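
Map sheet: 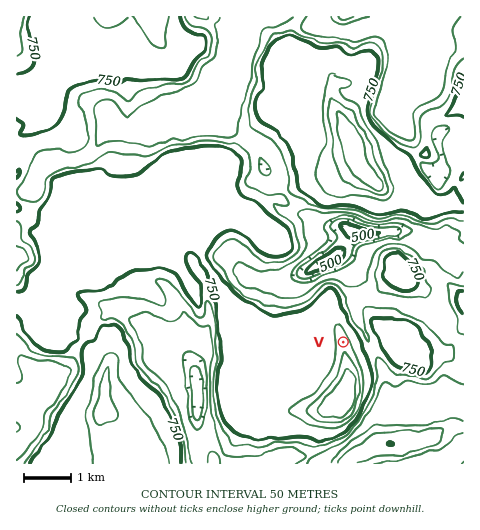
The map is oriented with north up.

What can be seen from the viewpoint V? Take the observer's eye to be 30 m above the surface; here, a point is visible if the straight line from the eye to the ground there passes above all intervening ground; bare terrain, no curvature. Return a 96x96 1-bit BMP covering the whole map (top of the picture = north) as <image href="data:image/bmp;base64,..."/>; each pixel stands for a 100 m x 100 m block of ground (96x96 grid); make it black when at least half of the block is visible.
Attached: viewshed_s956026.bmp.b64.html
<image width="96" height="96" href="data:image/bmp;base64,Qk2+BAAAAAAAAD4AAAAoAAAAYAAAAGAAAAABAAEAAAAAAIAEAAATCwAAEwsAAAIAAAAAAAAA////AAAAAAAAAAAD8AAAAAAAAf8AAAAH8AAAAAAAAf8AAAAH8AAAAAAAAf8AAAAf4AAAAAAAAP8AAAA/4AAAAAAAAB8AACB/4AAAAAAAAA8AADD/wAAAAAAAAAcAACH/wAAeAAAAAAAAAAP/wAD/AAAAAAAAAA//gAP/AAAAD4AAAB//gAP/gAAAH/sAAD//gAf/8AAAH/8AAB//AAf//8AAH/8AAB//AAf//+AAP/8AAB/+AA////AAP/8AAB/+AA////gAP+AAAB/8AA////wAQAAAAB/4AA////wAwAAAAB/wAA////4AwAAAAB/gAA////+RxgAAAA/AAAb///+h/gAAAA/AAAb////j/wAAAA/AAAf////n/wAAAA/AAAb////v/wAAAA/AAAR////P/gAB4A+AAAR////P/gAD4B+AAAj///+f/AAH8B8AAAj///+f+AAP8B8AAAn///+/+AAP+AYAAA////8/8AAf/gQAAA////4/wAEf/+AAAA/+f/54AAEf/+AAAA/8Afx8AAM//+AAAA/4APz+AAd//+AAAA/wAHz/B4d///gAAw/gAH///58P///MAx/AABH//58P///wAh+AAAA//hwP///ABh+AAAAP+BgH//+ABj/AAAH/+BAH//+ADD/wAAH/+AAD///AGH/+AAH/8AAB///8eH//gAD/4AAB////8P//4AD/wAAB////8f//8AD/AAAB/////f//+AD8AAAAf///////+AAAAAAAf///////+AAAAAAA////////+AAAAAAA////////+AAAAAAA/7///P//+AMAAAAB/z///n/8GAf/AAAB/z///z4ADP//g8EB/3///54AD/////8A/n////8AP/////8Afn/////Af///+f4Afj////8A////48AAPz////8Af////wAAP/////8AP///HwAAP8////8AH//8HgAAH4AP//8AB//4HAAAAwAH//8AB//wHAAAAAAD//+ABn/gGAAAAAAB//+APj/AEAAAAAAA///B/h/AAAAAAAAAP/3Dzh+AAAAAAAAAAOBnzg+AAAAAAAAAAAA/8A8AAAAAAAAAAAB/8A4AAAAAAAAAAAB/8A4AAAAgAAAAAAB/4AwAAAA+AAAAAAD/4BgAAAAPgAAAAAB/wBgAAAAHwAAAAAA/4BgAAAAf4AAAAAAf8DgAAA//4AAAAAAP4AAAAAfv4AAAAAAP4AAAAAfn4AAAAAAP+AAAAAPn4AAAAAgA/AAAAANj8AAAABgA/AAAAANj+AAAABAB/AAAAAMD/wAAADAD/AAAAAMB////8DAD+AAAAAMA/////HAH+AAAAAEA/////+AH+AAAAAAB/////+AD+AAAAAAB///v/+AB+AAAAAAD///n/+AAAAAAAAAD///P/+AAAAAAAAAD///P/+AAAAAAAAAD///PgeAAAAAAAAAD///f4GAAAAAAAAAH////4CAAAAAAAAAH///n4AAAAAAAAAAH/3/n4AAAAAAAAAAH/j/H4AAAAAAAAAA="/>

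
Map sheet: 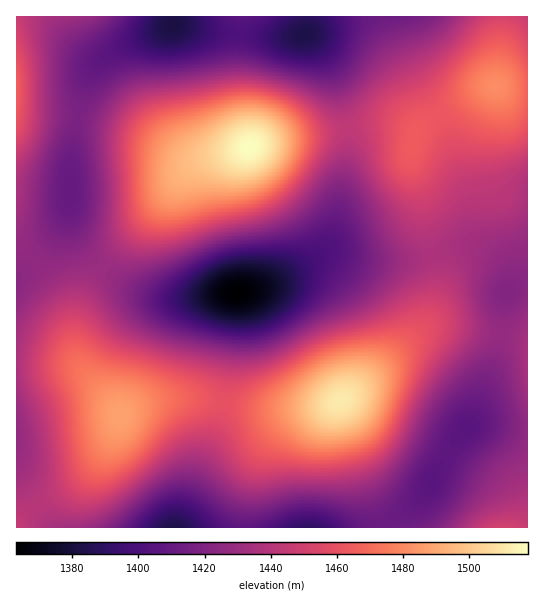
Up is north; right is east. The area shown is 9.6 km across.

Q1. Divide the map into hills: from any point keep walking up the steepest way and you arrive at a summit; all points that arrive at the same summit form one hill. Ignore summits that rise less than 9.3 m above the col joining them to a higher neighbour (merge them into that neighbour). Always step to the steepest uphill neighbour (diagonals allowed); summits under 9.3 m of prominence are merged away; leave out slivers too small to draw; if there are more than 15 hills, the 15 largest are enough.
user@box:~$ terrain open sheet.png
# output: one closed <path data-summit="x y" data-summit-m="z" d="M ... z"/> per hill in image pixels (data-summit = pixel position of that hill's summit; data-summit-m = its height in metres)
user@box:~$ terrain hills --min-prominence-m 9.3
<path data-summit="250 147" data-summit-m="1518" d="M306 16l-132 0-1 9-56 24-20 14-13 24-8 32-7 48 0 50 8 22 22 26 22 16 24 12 22 6 20 0 56-7 24-7 42-24 19-16 8-23 11-59 1-33-15-59-13-24-13-12-3-1 3-4z"/><path data-summit="341 401" data-summit-m="1511" d="M471 247l-16 1-32 9-17 3-44 0-27-7-10 0-58 32-17 6-13 1-5 58-12 72-43 105 193 1 17-7 22-12 15-15 27-47 20-24 29-78 4-46 4-9 0-11-5-12-9-10-13-8z"/><path data-summit="121 415" data-summit-m="1488" d="M69 208l-4 11-16 24-20 22-13 10 0 196 8 16 27 41 126 0 4-7 18-50 21-49 13-83 3-46-49 6-20 0-18-4-22-10-28-20-12-12-14-22z"/><path data-summit="495 86" data-summit-m="1481" d="M527 16l-220 1 0 13-3 4 3 1 13 12 13 24 15 59 0 25-15 78-5 12-13 12 10-4 10 0 27 7 44 0 17-3 32-9 16-1 18 6 11 10 8 16 1 12 8-6 11-2z"/><path data-summit="17 89" data-summit-m="1466" d="M173 16l-157 1 1 258 12-10 20-22 19-30 1-46 4-32 7-34 11-28 8-12 18-12 56-24z"/><path data-summit="505 527" data-summit-m="1451" d="M495 425l-26 2-18 20-27 47-21 19-32 14 156 1 1-97z"/>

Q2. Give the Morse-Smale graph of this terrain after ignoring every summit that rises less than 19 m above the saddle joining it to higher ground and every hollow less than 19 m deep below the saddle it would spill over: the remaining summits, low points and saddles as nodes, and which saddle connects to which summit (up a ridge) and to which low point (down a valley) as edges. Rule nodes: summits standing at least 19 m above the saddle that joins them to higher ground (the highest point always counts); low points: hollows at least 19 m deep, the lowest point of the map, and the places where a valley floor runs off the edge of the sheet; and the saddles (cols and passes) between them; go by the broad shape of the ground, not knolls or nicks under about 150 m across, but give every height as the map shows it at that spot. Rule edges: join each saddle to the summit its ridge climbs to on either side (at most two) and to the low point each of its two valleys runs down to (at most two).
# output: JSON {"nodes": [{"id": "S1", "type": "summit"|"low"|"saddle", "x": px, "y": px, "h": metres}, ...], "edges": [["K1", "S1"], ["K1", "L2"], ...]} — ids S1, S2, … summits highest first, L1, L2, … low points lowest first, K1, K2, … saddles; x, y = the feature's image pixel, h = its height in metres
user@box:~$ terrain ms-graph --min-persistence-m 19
{"nodes": [
{"id": "S1", "type": "summit", "x": 250, "y": 147, "h": 1518},
{"id": "S2", "type": "summit", "x": 341, "y": 401, "h": 1511},
{"id": "S3", "type": "summit", "x": 121, "y": 415, "h": 1488},
{"id": "S4", "type": "summit", "x": 495, "y": 86, "h": 1481},
{"id": "S5", "type": "summit", "x": 17, "y": 89, "h": 1466},
{"id": "S6", "type": "summit", "x": 503, "y": 527, "h": 1451},
{"id": "L1", "type": "low", "x": 237, "y": 293, "h": 1363},
{"id": "L2", "type": "low", "x": 173, "y": 26, "h": 1382},
{"id": "L3", "type": "low", "x": 174, "y": 527, "h": 1383},
{"id": "K1", "type": "saddle", "x": 438, "y": 115, "h": 1462},
{"id": "K2", "type": "saddle", "x": 225, "y": 402, "h": 1460},
{"id": "K3", "type": "saddle", "x": 347, "y": 129, "h": 1444},
{"id": "K4", "type": "saddle", "x": 37, "y": 506, "h": 1440},
{"id": "K5", "type": "saddle", "x": 434, "y": 254, "h": 1437},
{"id": "K6", "type": "saddle", "x": 102, "y": 266, "h": 1430},
{"id": "K7", "type": "saddle", "x": 526, "y": 431, "h": 1426},
{"id": "K8", "type": "saddle", "x": 33, "y": 261, "h": 1426},
{"id": "K9", "type": "saddle", "x": 77, "y": 117, "h": 1418}],
"edges": [["K1", "S4"], ["K1", "L2"], ["K1", "L3"], ["K2", "S2"], ["K2", "S3"], ["K2", "L1"], ["K2", "L3"], ["K3", "S1"], ["K3", "S4"], ["K3", "L1"], ["K3", "L2"], ["K4", "S3"], ["K4", "L1"], ["K4", "L3"], ["K5", "S2"], ["K5", "S4"], ["K5", "L1"], ["K5", "L3"], ["K6", "S1"], ["K6", "S3"], ["K6", "L1"], ["K6", "L2"], ["K7", "S2"], ["K7", "S6"], ["K7", "L3"], ["K8", "S3"], ["K8", "S5"], ["K8", "L2"], ["K9", "S1"], ["K9", "S5"], ["K9", "L2"]]}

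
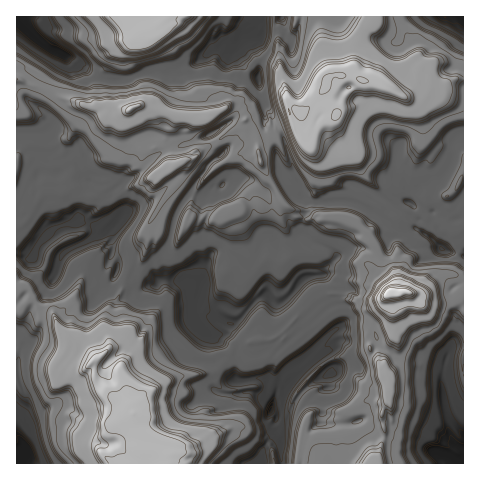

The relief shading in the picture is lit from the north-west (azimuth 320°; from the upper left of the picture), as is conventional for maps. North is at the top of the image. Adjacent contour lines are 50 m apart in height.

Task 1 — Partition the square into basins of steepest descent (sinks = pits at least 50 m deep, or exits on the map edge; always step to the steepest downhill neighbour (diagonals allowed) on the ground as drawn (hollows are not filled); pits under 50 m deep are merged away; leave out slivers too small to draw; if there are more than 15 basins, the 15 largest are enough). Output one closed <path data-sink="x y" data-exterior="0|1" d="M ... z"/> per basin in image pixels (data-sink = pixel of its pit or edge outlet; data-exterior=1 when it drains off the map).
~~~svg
<path data-sink="271 410" data-exterior="0" d="M336 294l-8 0-9 3-41 40-8 3-14 0-20 6-9 15-12 11-37 4-32 17-13 14 4 21 14 9 19 7-2 20 130 0 4-21 10 3 4 5 4 13 55 0 10-26-3-27 6-8 0-3-6 2-13-2-29 13-25-1-4 2-3-5-2-11-6-7 8-12 18-17 15-5 22-4 7-4-4-23 16-19 4-9-16 5-9 0z"/><path data-sink="201 287" data-exterior="0" d="M285 204l-4 7 0 7 10 24 1 10-9 10-17-4-10 9-7-5-1-16-14-34-5 0-14 7-7-2-6 2-9-1-7 4-4 9-22-5-8-7-4 8 1 8-3 17-3 6-7 1-3 3-17 40 6 23 0 9-10 12-19 16 3 20 15 13 14 8 7 9 2-7 12-12 7-3 7-5 18-9 37-4 12-11 9-15 20-6 14 0 8-3 30-32 15-10 13-1 15 7 19 2 15-6 5-5-5-12-13-13 6-8-2-11-5-6-4-8-12-13-8-3-12-1-30 2-10-2z"/><path data-sink="120 216" data-exterior="0" d="M18 79l-2 1 0 110 6 7 5 2 2-1 2 4 6-1-12 8 3 2-2 9-10 8 0 62 8-4 5 2 6 14 6 7 9 3 4 4 5 13 8 11 0 4 7 6-2 10 9 5 7 1 24-20 10-12 0-9-6-18 3-12 14-33 3-3 7-1 3-6 3-17-1-8 5-10 28-41-6-10-2 0-3-4 0-8-5-14-4 4-9 5-11 0-8-9-6-13 2-17-23-4-18 1z"/><path data-sink="441 249" data-exterior="0" d="M364 80l-3 0-18 18-7 17-18 11-6 10-1 7-11-14 0-15-6 10-15 5-12 11-8 4-1 6 2 10 20 37 15 20 10 2 30-2 12 1 8 3 12 13 11 16 0 9-6 8 13 13 4 8 0 5 10 1 7-3 5 3 12 0 21-19 9-1 11 3 0-176-37-13-8 6-16 2-20-10z"/><path data-sink="437 453" data-exterior="0" d="M453 274l-12 2-18 18-12 0-5-3-17 3-7 13-15 15-1 5 5 24 7 7 10 20 0 25-6 8 3 27-9 26 88-1 0-185z"/><path data-sink="28 455" data-exterior="0" d="M24 286l-8 5 0 172 151 1 1-9-25-6 3-14-9-7-5-18-36-28-4-20-8 4-12-6 2-10-7-6 0-4-8-11-5-13-18-12-7-16z"/><path data-sink="242 39" data-exterior="0" d="M273 16l-106 0-15 18-16 3-9 17 0 10 5 14 6 11 3 10-1 5 39 12 25 4 18-10 8-6 9-3 7-26 10-13 11-2 13 6 0-34-5-6z"/><path data-sink="59 53" data-exterior="0" d="M126 16l-109 0-1 62 72 29 18-1 23 4 9-4 3-5-1-7-13-30 0-10 7-15 6-5-11-10z"/><path data-sink="463 18" data-exterior="1" d="M463 16l-89 0-1 5-14 17-5 28-3 5-6 4 32 9 26 12 15-2 8-8 15 1 14-8 8 0z"/><path data-sink="330 375" data-exterior="0" d="M370 348l-15 8-22 3-12 7-13 13-8 12 6 7 2 11 3 5 4-2 25 1 29-13 13 2 6-3 0-21z"/><path data-sink="281 17" data-exterior="1" d="M320 16l-46 1 1 9 5 6-2 17 4 31 7 23 11 11 2 0 21-23 7-15-6-20z"/><path data-sink="258 78" data-exterior="0" d="M267 60l-11 2-9 11-7 26 6 23 10 14 2 11 2-5 7-2 12-11 15-5 6-7 0-4-11-10-7-23-1-12z"/><path data-sink="410 203" data-exterior="0" d="M420 147l-17 14-45-7-3-3-1 2 13 26 37 31 7 3 10 1 11 14 3-3 7 0 5 3-1-8 5-10-2-13-3-1-13 2-5-2-3 3-7-3-5-9 0-14z"/><path data-sink="211 133" data-exterior="0" d="M242 105l-3 3-12-1-23 13-10 0-18-5-11 23 6 27 2 1 10-5 11-3 7-8 15-7 23-15 7-9z"/>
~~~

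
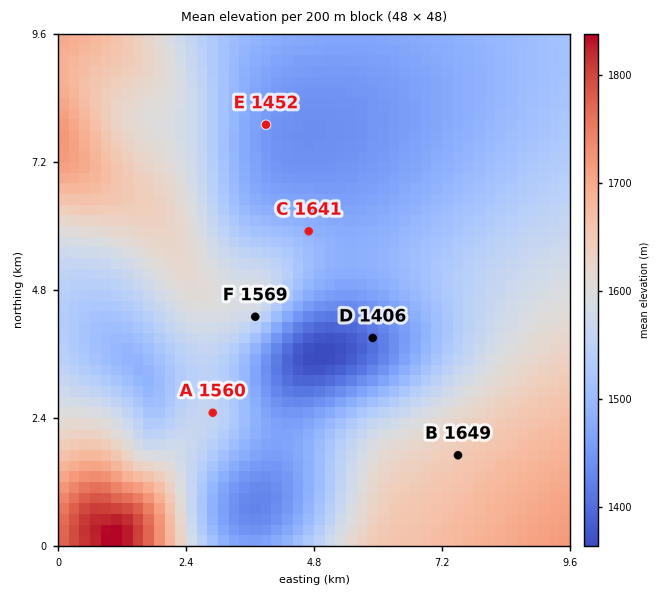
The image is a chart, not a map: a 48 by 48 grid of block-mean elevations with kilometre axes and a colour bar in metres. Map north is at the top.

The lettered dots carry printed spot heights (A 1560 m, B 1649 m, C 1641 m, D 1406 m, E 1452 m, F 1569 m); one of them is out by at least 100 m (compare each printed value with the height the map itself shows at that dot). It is C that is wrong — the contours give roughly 1491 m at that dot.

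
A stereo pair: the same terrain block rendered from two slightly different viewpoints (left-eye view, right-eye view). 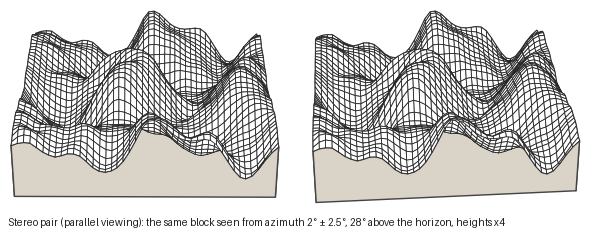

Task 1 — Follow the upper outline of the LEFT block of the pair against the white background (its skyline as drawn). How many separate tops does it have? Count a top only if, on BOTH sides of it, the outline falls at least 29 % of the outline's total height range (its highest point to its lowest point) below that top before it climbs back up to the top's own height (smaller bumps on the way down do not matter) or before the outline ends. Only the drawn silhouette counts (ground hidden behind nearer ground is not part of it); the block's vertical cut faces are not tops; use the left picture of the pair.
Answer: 3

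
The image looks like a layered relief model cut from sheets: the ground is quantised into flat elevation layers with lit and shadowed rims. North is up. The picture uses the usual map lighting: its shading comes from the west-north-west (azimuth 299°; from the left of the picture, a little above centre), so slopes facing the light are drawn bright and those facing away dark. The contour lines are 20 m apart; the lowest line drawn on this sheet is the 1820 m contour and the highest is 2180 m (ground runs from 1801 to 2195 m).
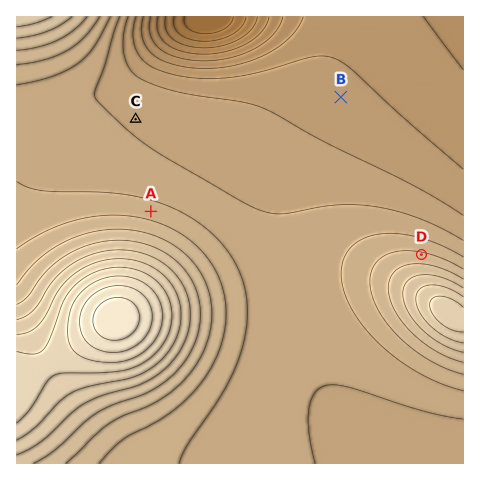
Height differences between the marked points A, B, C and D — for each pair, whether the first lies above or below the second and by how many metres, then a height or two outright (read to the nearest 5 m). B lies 80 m below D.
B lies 65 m below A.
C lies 50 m below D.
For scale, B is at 1945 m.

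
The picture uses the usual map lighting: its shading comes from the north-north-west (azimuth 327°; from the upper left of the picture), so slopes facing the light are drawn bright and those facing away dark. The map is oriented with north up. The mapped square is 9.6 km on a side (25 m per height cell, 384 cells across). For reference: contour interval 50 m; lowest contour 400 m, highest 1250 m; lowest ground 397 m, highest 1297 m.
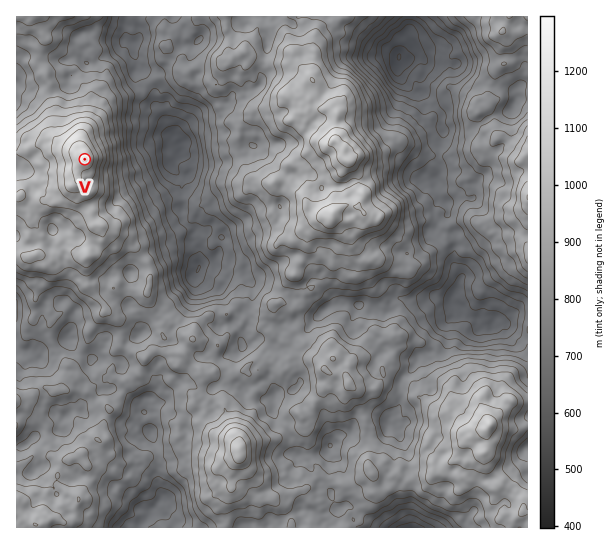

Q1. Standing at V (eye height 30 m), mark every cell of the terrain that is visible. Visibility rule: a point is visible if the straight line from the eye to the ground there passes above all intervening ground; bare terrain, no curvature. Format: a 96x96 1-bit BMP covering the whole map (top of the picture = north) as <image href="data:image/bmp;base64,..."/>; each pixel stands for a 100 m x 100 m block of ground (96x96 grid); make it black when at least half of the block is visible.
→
<image width="96" height="96" href="data:image/bmp;base64,Qk2+BAAAAAAAAD4AAAAoAAAAYAAAAGAAAAABAAEAAAAAAIAEAAATCwAAEwsAAAIAAAAAAAAA////AAAAAAAYAAA/wAAAHwAAAAB/4AAPgAAAH4AAACT/4AAEAAAAD4AAAD7/4YAAwAAAAoAAAAb/4cAAwAAAAMAAAAL//4AA8AAAeMAAAAD//wAA+AAAWfAQAAD//AAA+AAGbeAYAAD/0gAA+AAHP6BcAAD/gA8A+AAH/+N8MADfgAcf+AAH++M/AADJhwMf/AADg/n/gAD5zh+//4ABA////gD//j/9/8AAA/+/4gB//Df//8AAAPwf4wAf/D///+AAAGAJ8YAP//+d//AAAAAN+AAP/+Qf///MAAAP/wAGf8Af///8AAAP/4DMP8Af///8AAAP/4CcP4Af//v8AAAP/8AcH4APv/j/AAAP/8B4F/APv/x/AAAf//D4A/AH//h/AAAf/xj4A/AH//g/iAA//xj7//AD89gnzAA//xj///QA4YAD5AA/77D///wIYQBD5gA/7/D///8IcfjD7gAP//j/+f8Af/zv/gAH//z/+O4Of///4gwB//z/8AOORH//8w4Af/8D4AffBD//+8YAf/8DgD//BB///8cAf/8DAB//jh///94AIAEDAAP//x//8f4AAAEHAAD//7//8f+AAAADAAB/+9/8+f8AAAADAAB/8n+APIMAAAAAAD6P+n8AAAAAAAAAAf8P//8AAAAAAAAAAPYP//+cAAAAAAAAAOMP///8AAAAAAAAAEeH///8AAAAAAAAAAeB///4AAAAAAAAAAOAP//gAAAAAAAAAAHAP//wBgAAAAAAAAHAP//4AQAAAAADgAHwP//4IAAAAAAPwAH4P//8MEAAAAA/+AHuP/8MAEAAAAD+fwOMf/+GAAAAAAD8PgMP//+WAgAAAAC4PAOOf//+BAAAAAA4GIfef//+AAAAAAA4AGG/////4AAAAAA4D/H/////4AAAAAA4D/j/////4AAAAAB4B/7n//+/4AAAAAD8A//3//+/8AAAAAH8AD///////4AAAAP+AB///+++/4AAAAP8BB////++/YAAAAf8D8A///+eP4AAAAP8f4AH//+f/4AAAAH8PgAD//+f+AAAAAD8PgAB////+AAAAAD4PAAB/////AAAAAD4HAAB/////AAAAADwHAAA/////AAAAADwPAAA/////AAAAAD4PAAA////+AAAAAB4EAAA/8//8AAAAABgCAAB/8//8AAAAAAADAAB/9//8AAAAAAAAAAD///98AAAAAAAAAAH///+8AAAAAAAAAAP////8AAAAAAAAAAf////+AAAAAAAAAA////+8AAAAAAAAPD////+PAAAAAAAAMH////8nAAAAAAAAMH/////gAAAAAAAAOP/////AAAAAAAAAAP///v/AAAAAAAAAEH///v+AAAAAAAYAAP/f//+AAAAAAA8AAP////4AAAAAAD8AAP///jxAAAAAAD/AYf+f2DxAAAAAAD/xwf5/2DwAAAAAHj//4f//2BwAAAAAPD//////8BgAAAAAPD//////wAgAAAAAPD////z/wwAAAAAAPD////z/ww8AAAAAPs="/>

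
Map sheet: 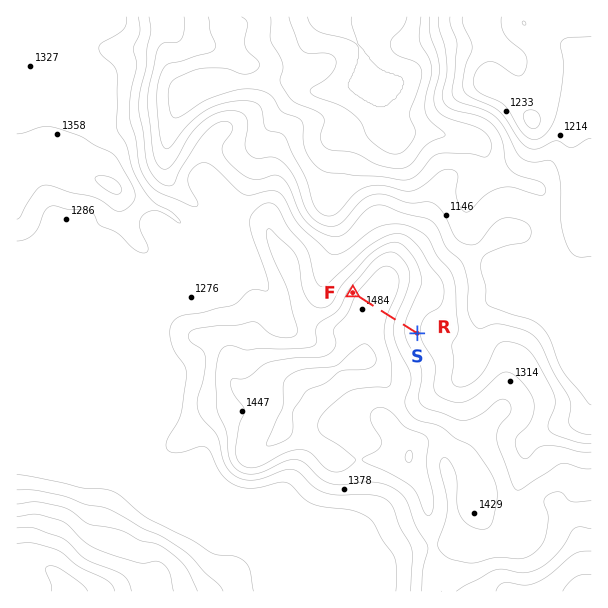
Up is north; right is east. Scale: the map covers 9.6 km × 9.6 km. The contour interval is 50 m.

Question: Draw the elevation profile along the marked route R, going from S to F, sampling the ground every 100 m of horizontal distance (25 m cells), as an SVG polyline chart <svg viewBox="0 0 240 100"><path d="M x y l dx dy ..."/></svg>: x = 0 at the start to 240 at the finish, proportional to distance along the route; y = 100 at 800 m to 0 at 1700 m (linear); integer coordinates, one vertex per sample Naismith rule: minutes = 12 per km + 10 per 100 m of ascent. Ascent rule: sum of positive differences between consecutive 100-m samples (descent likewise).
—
<svg viewBox="0 0 240 100"><path d="M0 43l19-1 19-2 19-2 19-3 19-4 18-4 19-2 19-2 19 0 19 0 19 2 19 3 13 2"/></svg>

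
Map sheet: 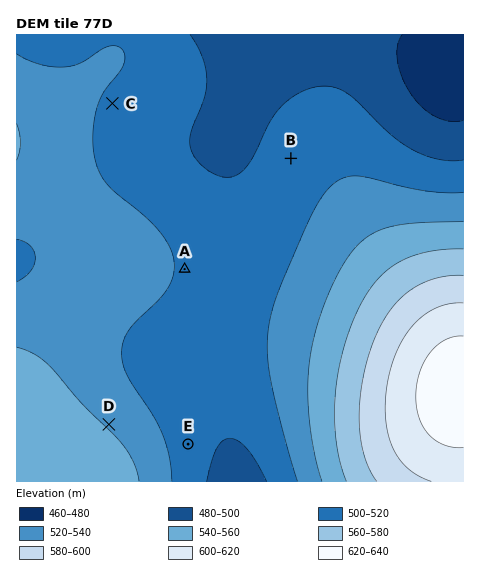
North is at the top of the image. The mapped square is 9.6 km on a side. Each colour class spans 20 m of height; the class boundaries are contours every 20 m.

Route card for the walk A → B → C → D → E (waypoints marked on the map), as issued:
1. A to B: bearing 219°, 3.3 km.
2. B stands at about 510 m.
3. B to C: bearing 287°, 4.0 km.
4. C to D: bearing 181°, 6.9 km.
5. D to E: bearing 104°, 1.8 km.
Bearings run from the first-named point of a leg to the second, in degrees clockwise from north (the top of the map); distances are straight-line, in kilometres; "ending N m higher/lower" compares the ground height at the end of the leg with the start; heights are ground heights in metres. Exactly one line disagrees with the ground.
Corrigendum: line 1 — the bearing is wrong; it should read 44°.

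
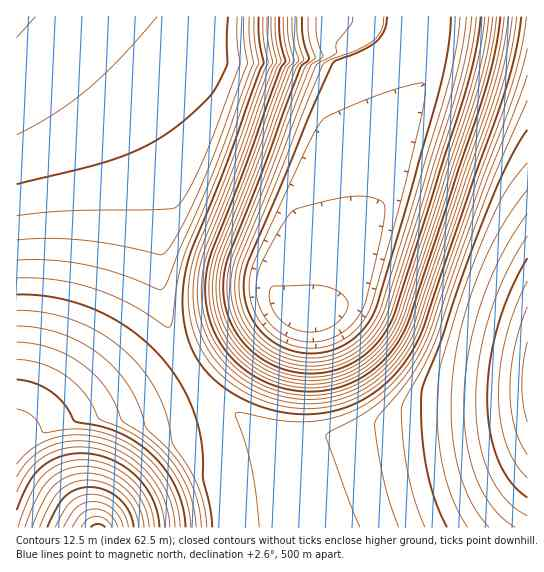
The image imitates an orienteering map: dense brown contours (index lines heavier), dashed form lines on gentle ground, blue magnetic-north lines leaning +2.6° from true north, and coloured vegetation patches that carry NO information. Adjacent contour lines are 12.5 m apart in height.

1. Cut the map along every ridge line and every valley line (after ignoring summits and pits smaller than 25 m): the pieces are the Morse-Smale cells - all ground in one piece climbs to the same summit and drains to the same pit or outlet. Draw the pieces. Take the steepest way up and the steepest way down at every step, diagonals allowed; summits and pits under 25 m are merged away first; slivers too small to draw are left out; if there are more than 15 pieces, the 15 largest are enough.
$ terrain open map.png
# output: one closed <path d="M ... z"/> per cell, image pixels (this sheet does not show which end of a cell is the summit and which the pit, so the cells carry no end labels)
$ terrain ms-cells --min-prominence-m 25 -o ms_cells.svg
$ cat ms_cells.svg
<path d="M438 16l-409 1 42 36 32 33 25 32 20 35 9 25 6 29 0 20-4 32 2 42 12 38 18 32 88-62 26 14 12 0 4-5 20-37 50-110 38-108 8-33z"/><path d="M527 16l-88 1-3 20-12 44-33 90-50 110-20 37-4 5-12 0-26-14-87 61 15 20 16 15 36 22 20 6 24 4 31 0 51-8 94-5 42-7 7-3z"/><path d="M29 16l-13 1 0 424 79 87-6-26 0-39 8-44 9-6 29-10 30-15 25-16 1-3-18-30-12-38-2-42 4-32 0-20-6-29-9-25-20-35-25-32-32-33z"/><path d="M191 371l-26 17-30 15-29 10-9 6-8 44 0 39 8 26 431-1-1-112-48 9-94 5-51 8-41-1-27-7-25-12-28-21z"/><path d="M17 441l-1 86 77 1z"/>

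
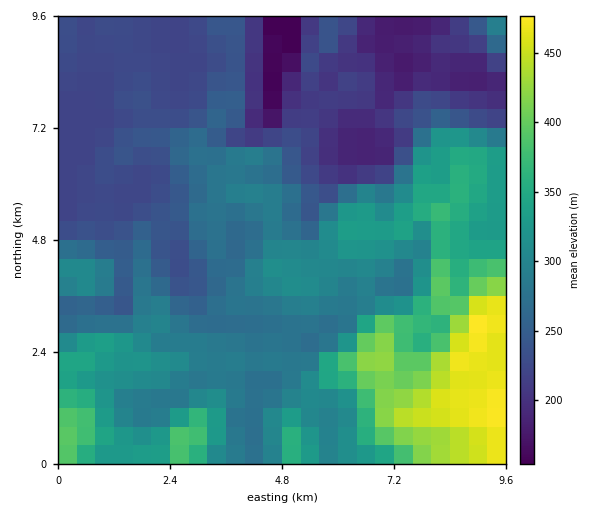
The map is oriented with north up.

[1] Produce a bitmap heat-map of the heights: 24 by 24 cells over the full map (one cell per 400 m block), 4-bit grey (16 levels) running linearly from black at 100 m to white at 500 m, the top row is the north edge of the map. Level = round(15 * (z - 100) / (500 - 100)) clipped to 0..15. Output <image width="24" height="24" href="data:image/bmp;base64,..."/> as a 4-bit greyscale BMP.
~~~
<image width="24" height="24" href="data:image/bmp;base64,Qk2WAQAAAAAAAHYAAAAoAAAAGAAAABgAAAABAAQAAAAAACABAAATCwAAEwsAABAAAAAAAAAAAAAAABEREQAiIiIAMzMzAERERABVVVUAZmZmAHd3dwCIiIgAmZmZAKqqqgC7u7sAzMzMAN3d3QDu7u4A////ALqZmbqHd6l4ibzN3rqYiLqXaKh4q8zN3rqXd5qXeJh4rN3e7qqHd3iHd3iIrM3e7pmIiHd3d3iavLze7pmYiId3d3ebzLve7omYh3d3d3Z4vKq97mZ3d3ZmZndnm6qs7mZld2Znd3d3eIq73nh1dlVneIh3d3i6vIh2dlVmeIiIh3i6q2ZmZVZ2eIeIiIepmVVVZVZ2Z3aJmZipmVVVVVd2d2V4mJqqmVVVVVZ3d2VWd4mamVVVVWZ3dlVERHmamVVVVWd3d1RDM1iZmVVVVWZlRVVDM0eIh1VVVVVlQ0RERFVlVVVVVVVmQkREQ0VURFVVVVVVQjREQzQzM1VVVVVVQjVEQzMzNFVVVVVVQiRUMzNERlVVVVVVQiRVMzM0Vw=="/>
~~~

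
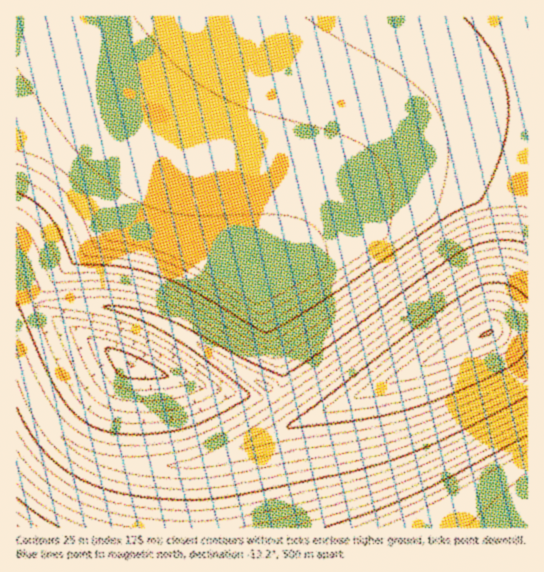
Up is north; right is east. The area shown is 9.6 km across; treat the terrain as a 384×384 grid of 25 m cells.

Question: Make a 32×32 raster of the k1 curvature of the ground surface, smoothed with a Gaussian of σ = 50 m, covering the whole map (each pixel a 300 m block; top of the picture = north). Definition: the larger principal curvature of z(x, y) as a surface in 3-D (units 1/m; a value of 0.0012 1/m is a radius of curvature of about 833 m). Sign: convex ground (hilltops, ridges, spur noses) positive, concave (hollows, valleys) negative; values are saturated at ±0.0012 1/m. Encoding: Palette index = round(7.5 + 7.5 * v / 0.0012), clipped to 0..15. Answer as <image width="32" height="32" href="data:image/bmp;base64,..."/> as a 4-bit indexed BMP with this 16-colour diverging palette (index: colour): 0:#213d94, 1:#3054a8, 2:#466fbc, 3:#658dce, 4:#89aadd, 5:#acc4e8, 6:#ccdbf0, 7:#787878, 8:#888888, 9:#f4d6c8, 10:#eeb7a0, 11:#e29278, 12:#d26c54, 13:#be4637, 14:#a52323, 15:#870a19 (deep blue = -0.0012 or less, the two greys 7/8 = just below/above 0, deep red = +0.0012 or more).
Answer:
<image width="32" height="32" href="data:image/bmp;base64,Qk12AgAAAAAAAHYAAAAoAAAAIAAAACAAAAABAAQAAAAAAAACAAATCwAAEwsAABAAAAAAAAAAlD0hAKhUMAC8b0YAzo1lAN2qiQDoxKwA8NvMAHh4eACIiIgAyNb0AKC37gB4kuIAVGzSADdGvgAjI6UAGQqHAIiIiIiIiIiIiIiIiIiIh3eIiIiIiIiIiIiIiIiIiId3iIiIiIiIiIiIiIiIiIiId4iIiau7uYiIiIiIiIiIiHeIidypmavcmIiIiIiIiIh3iLyId3d3ic2oiIiIiIiId4rIiHd3d3eIvbiIiIiIiIeNiIh3d3d3eIityIiIiIiIqoiHd3d3d46oiK3JiIiIiMiIiHd3d4v7mIiIndmIiIi4iId3d4j+h3iIiIid2YiJiIh3d4jPqId3iIiIiJ3qqYiHd4i/yIiHd3iIiIiInbmJu83vyIiId3d3iIiIiIqpirupiIiIiHd3d4iIiIiJmYiIiIiIiId3d3d4iIiIiZmIiIiIiIiHd3d3d4iIiIiIiIiHiIiIh3d3d3d4iIiIiIiIh3iIiIh3d3d3d3iIiIiIiIiIiIiId3d3d3d4iIiIiIiIiIiIiId3d3d3eIiIiIiIiIiIiIiId3d3d3iIiIiIiIiIiIiIiId3d3d3iIiIiIiIiIiIiIiId3d3d4iIiIiIiIiIiIiIiId3d3eIiIiIiIiIiIiIiIiIh3d4iIiIiIiIiIiIiIiIiIiIiIiIiIiIiIiIiIiIiIiIiIiIiIiIiIiIiIiIiIiIiIiIiIiIiIiIiIiIiIiIiIiIiIiIiIiIiIiIiIiIiIiIiIiIiIiIiIiIiIiIiIiIiIiIiIiI"/>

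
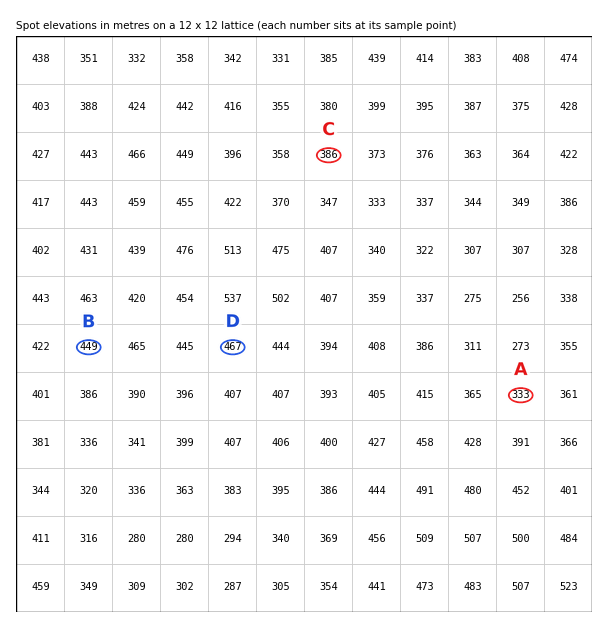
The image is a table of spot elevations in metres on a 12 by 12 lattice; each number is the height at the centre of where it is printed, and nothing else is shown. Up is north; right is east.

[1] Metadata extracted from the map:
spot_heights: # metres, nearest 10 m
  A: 330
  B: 450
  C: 390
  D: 470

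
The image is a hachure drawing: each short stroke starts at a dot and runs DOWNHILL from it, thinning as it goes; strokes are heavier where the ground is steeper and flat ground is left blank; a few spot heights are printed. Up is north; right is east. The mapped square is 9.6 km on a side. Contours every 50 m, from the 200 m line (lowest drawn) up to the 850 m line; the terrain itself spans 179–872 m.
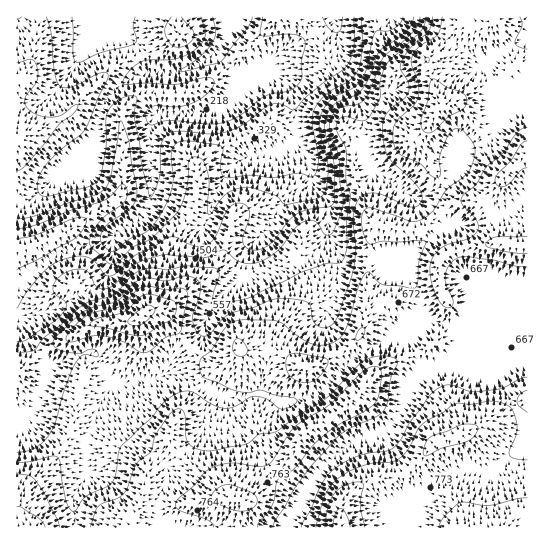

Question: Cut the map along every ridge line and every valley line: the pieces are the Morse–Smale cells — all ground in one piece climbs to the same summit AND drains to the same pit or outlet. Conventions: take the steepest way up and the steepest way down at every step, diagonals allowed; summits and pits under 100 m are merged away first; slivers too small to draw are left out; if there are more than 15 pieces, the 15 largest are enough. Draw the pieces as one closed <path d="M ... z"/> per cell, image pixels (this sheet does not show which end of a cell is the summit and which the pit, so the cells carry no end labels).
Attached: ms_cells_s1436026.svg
<path d="M527 16l-510 0-1 298 3 2 31-5 48-28 11-14 6-35 7-6 15-7 6-6 8-18 20 8 24 15 10 1 3-3 5-19 11-22 10-13 15-8 29-7 16-8 1-2 12 28-3 11-21 25-18 28-13 14-3 8-1 24-14 7-13 11-13 20-9 23-17 14-21 23 20 0 20 12 28 12 33-6 16 8 9 2 12-3 23-11 27-28 36-21 11-14 14-10 7-8 0 10-8 19 0 5 11 24 3 2 9-3-21 21-14 31-14 15-28 8-12 8-23 22-28 45-3 12 238 1 1-203-63-1-14 3-18-6-13-15-9-25-12-8-20-8-4-6 0-2 20 0 12-4 8-4 28-22 2-7-11-11-23-14 11 0 19-8 18-20 8-20 20-8 8-6 20-51 13-12z"/><path d="M417 308l-7 8-11 7-14 17-36 21-27 28-15 8-13 4-16 0-16-8-33 6-12-4-36-20-15 0-11 4-32 5-14-7 0 12-10 17-12 35 0 34-8 11-6 13 2 28 214 1 3-13 28-45 23-22 12-8 28-8 14-15 14-31 20-20-8 2-3-2-11-24 0-5 8-19z"/><path d="M295 139l-1 2-16 8-29 7-15 8-10 13-11 22-5 19-3 3-10-1-24-15-20-8-7 17-7 7-15 7-7 6-6 35-11 14-48 28-17 4-17 0 11 23 10 15 9 8 8 3 33-12 6 0 7 7 7 16 14 9 34-5 6-3 9-12 29-26 9-23 13-20 13-11 14-7 1-24 3-8 13-14 18-28 21-25 3-11z"/><path d="M527 71l-12 11-20 51-8 6-20 8-8 20-18 20-19 8-11 0 23 14 11 12-2 6-28 22-8 4-12 4-20 1 4 7 20 8 12 8 9 25 13 15 18 6 14-3 63-1z"/><path d="M45 361l-1 13-9 35-6 8-13 2 0 108 58 1-1-29 6-13 8-11 0-34 12-35 10-17 0-4-26 0-21-6-13-8z"/><path d="M17 317l-1 101 10 1 9-10 9-35 1-13-18-23z"/>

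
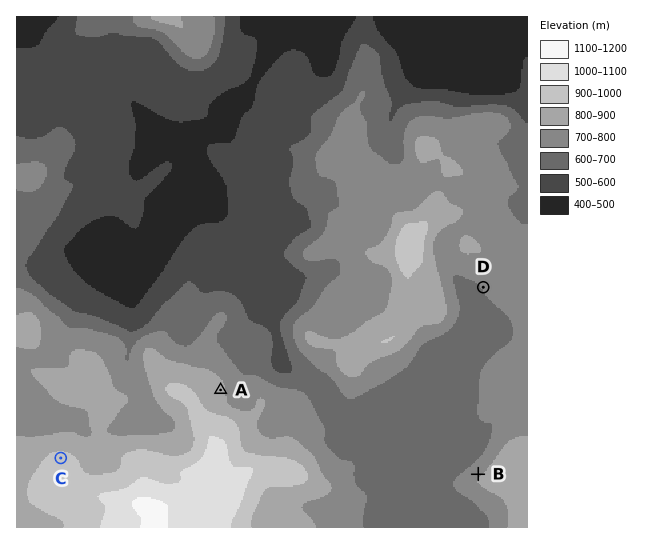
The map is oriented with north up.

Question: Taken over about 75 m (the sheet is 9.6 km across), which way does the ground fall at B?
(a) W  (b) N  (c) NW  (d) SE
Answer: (c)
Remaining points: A E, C N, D SW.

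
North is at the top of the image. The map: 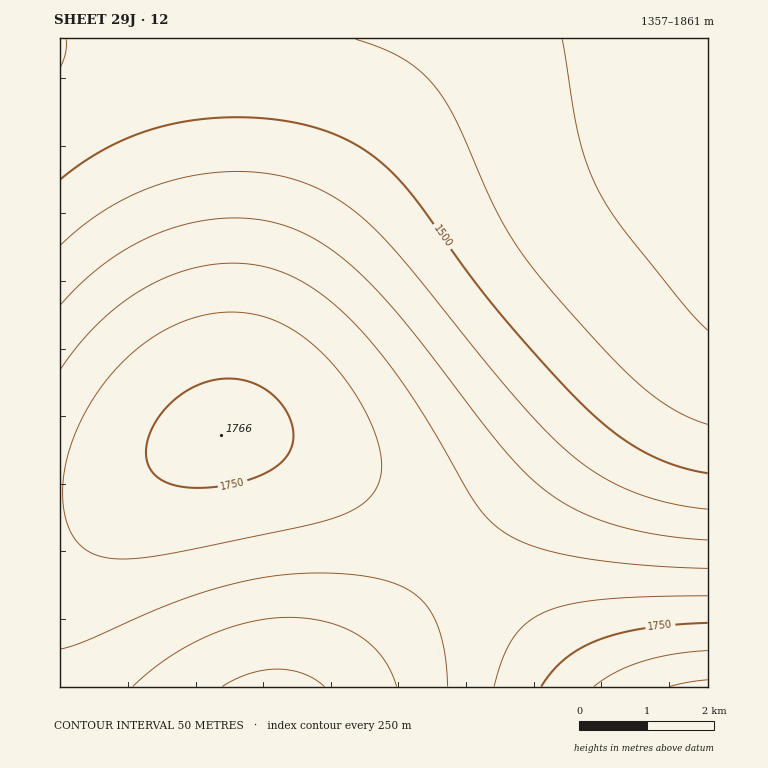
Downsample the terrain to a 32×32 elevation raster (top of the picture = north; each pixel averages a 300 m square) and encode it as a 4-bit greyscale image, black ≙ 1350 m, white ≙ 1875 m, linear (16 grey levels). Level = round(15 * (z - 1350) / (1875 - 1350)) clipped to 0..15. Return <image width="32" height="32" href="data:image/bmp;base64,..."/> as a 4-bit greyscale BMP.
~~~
<image width="32" height="32" href="data:image/bmp;base64,Qk12AgAAAAAAAHYAAAAoAAAAIAAAACAAAAABAAQAAAAAAAACAAATCwAAEwsAABAAAAAAAAAAAAAAABEREQAiIiIAMzMzAERERABVVVUAZmZmAHd3dwCIiIgAmZmZAKqqqgC7u7sAzMzMAN3d3QDu7u4A////AIiHd2ZmZmZneImau8zd3u6IiHd3ZmZmd3iJmqu8zN3dmYiId3d3d3eIiZqqu7zMzJmZiIh3d3eIiJmZqqq7u7uZmZmYiIiIiImZmZqqqqqqqqqpmZmZiJmZmZmZmZmZmaqqqqqpmZmZmZmZmZmIiIiqqqqqqqqqqZmZmZiIiHd3qru7u7uqqqqpmZiIh3d2Zqu7u7u7u7qqqZmIh3dmZlWru7zMy7u7qqmZiHd2ZVVUq7u8zMzLu6qpmId2ZlVERKq7vMzMy7uqqZiHdmVURDOqu7zMzMu7qpmId2ZVRDMzmqu7vMy7uqqYh3ZlVEMzMpmqu7u7u7qpmHdmVUQzMiKJqqu7u7uqmYh2ZVRDMyIiiZmqqrqqqZiHdlVEMzIiIoiZmqqqqpmId2VUQzMiIiF4iJmZmZmYh3ZlREMyIiIRd3iImZmYiHdmVUQzMiIhEWd3iIiIiId2ZVRDMyIiERFmZ3d4iHd3ZlVEMzIiIRERVWZnd3d3ZmVURDMyIiEREVVWZmZmZmZVVEMzIiIRERFFVVVmZmVVVURDMyIiERERREVVVVVVVUREMzIiIREREUREREVVVEREQzMyIiEREREzRERERERERDMzMiIhEREQMzNEREREQzMzMzIiIRERADMzMzMzMzMzMzMiIiEREQAzMzMzMzMzMzMzIiIhERAA"/>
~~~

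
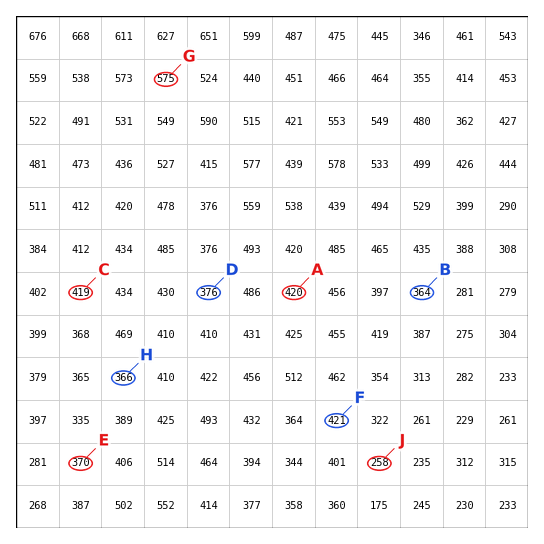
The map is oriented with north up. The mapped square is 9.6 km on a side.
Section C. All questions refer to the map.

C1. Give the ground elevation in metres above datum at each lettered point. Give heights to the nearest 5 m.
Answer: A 420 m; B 365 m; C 420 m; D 375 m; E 370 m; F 420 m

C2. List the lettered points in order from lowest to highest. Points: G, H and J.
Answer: J H G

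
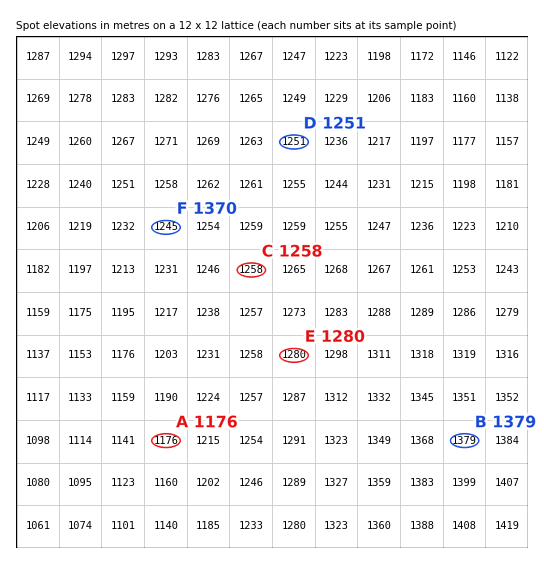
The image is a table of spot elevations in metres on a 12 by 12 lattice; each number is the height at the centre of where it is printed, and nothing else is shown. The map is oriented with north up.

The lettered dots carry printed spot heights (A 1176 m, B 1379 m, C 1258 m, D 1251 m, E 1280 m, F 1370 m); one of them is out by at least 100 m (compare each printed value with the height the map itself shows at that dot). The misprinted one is F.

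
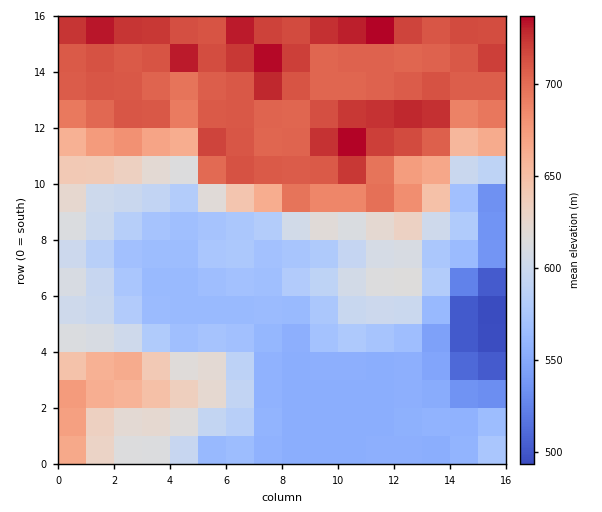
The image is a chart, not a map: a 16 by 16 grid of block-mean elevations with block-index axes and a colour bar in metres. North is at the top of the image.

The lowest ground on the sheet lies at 490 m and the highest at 750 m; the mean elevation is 630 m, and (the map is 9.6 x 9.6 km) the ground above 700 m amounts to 27.1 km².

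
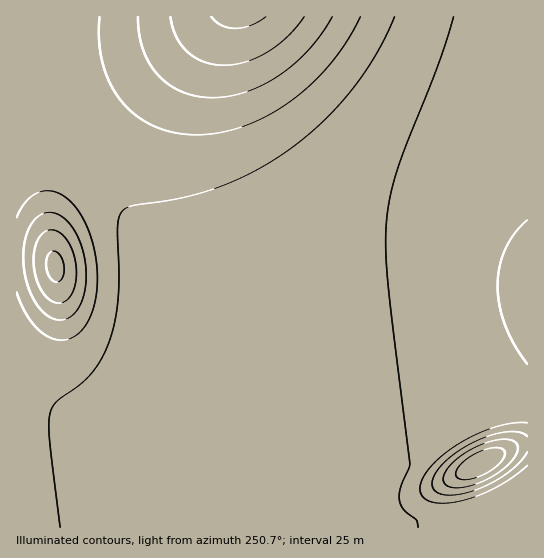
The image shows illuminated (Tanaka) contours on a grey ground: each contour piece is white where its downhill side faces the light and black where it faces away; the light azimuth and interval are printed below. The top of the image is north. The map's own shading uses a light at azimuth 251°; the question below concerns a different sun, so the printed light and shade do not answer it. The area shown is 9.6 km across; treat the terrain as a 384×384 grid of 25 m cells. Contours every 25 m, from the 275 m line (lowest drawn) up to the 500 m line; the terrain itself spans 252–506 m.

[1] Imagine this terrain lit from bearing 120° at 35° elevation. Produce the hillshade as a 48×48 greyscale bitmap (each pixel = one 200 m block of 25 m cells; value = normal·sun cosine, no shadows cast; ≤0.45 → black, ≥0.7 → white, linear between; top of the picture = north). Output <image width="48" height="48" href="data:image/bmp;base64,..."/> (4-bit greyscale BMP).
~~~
<image width="48" height="48" href="data:image/bmp;base64,Qk32BAAAAAAAAHYAAAAoAAAAMAAAADAAAAABAAQAAAAAAIAEAAATCwAAEwsAABAAAAAAAAAAAAAAABEREQAiIiIAMzMzAERERABVVVUAZmZmAHd3dwCIiIgAmZmZAKqqqgC7u7sAzMzMAN3d3QDu7u4A////AIiIiIiIiIiIiIiIiIiIiIiIiHd3d3d3d4iIiIiIiIiIiIiIiIiIiIiIiIdmVmd3d4iIiIiIiIiIiIiIiIiIiIiIiJh1MiRnd4iIiIiIiIiIiIiIiIiIiIiIiKuoUgATZ4iIiIiIiIiIiIiIiIiIiIiIiJzcpiAAFIiIiIiIiIiIiIiIiIiIiIiIiIrf/JQAAIiIiIiIiIiIiIiIiIiIiIiIiIi+/+tiAIiIiIiIiIiIiIiIiIiIiIiIiIiK3//IQoiIiIiIiIiIiIiIiIiIiIiIiIiInO/sl4iIiIiIiIiIiIiIiIiIiIiIiIiIiJvMuoiIiIiIiIiIiIiIiIiIiIiIiIiIiIiZqYiIiIiIiIiIiIiIiIiIiIiIiIiIiIiIiIiIiIiIiIiIiIiIiIiIiIiIiIiIiIiIiHiIiIiIiIiIiIiIiIiIiIiIiIiIiIiIeHeIiIiIiIiIiIiIiIiIiIiIiIiIiIiHd3eIiIiIiIiIiIiIiIiIiIiIiIiIiIiHd3d4iZmIiIiIiIiIiIiIiIiIiIiIiIh3d3d4mamYiIiIiIiIiIiIiIiIiIiIiIh3d2d4mqqYiIiIiIiIiIiIiIiIiIiIiId3ZmZ4q7qZiIiIiIiIiIiIiIiIiIiIiId3ZlVorMupiIiIiIiIiIiIiIiIiIiIiId2ZkRorMupiIiIiIiIiIiIiIiIiIiIiHd2ZjRYrNypiIiIiIiIiIiIiIiIiIiIiHd2ZTNHrNypiIiIiIiIiIiIiIiIiIiIiHd2ZSJHrMupiIiIiIiIiIiIiIiIiIiIiHd2ZSJGq8upiIiIiIiIiIiIiIiIiIiIiHd2ZSI2m7qYiIiIiIiIiIiIiIiIiIiIiId2ZiJGiqqYiIiIiIiIiIiIiIiIiIiIiId3ZjNGiamYiIiIiIiIiIiIiIiIiIiIiIh3ZkRWiZmIiIiIiIiIiIiIiIiIiIiIiIh3dlVWiIiIiIiIiIiIiIiIiIiIiIiIiIiHd2VneIiIiIiIiIiIiIiIiIiIiIiIiIiId2ZneIiIiIiIiIiIiIiIiIiIiIiIiIiIiHd3eIiIiIiIiIiIiIiIiIiIiIiIiIiIiHd3d3d3iIiIiIiIiIiIiIiIiIiIiIiIiHd3d3d3eIiIiIiJmZmIiIiIiIiIiIiIiHd3d3d3d4iIiIiZmZmZmIiIiIiIiIiIiHd3d3d3d3iIiImZmZmZmYiIiIiIiIiIiHd3d3d3d3iIiImZmZmZmZmIiIiIiIiIiHd3d3d3d3eIiImZmZmZmZmYiIiIiIiIiHd3d3d3d3d4iImZmZmZmZmZiIiIiIiIiHd3d3d3d3d4iImZmaqqmZmZmIiIiIiIiHd3d3d3d3d3iIiZmaqqqpmZmIiIiIiIiHd3d3d2Znd3eIiZmaqqqqmZmYiIiIiIiHd3d3ZmZmZ3d4iZmaqqqqqZmZiIiIiIiHd3d2ZmZmZnd4iJmaqqqqqZmZiIiIiIiHd3d2ZmZmZmd3iJmaqqqqqpmZmIiIiIiHd3d2ZmZmZmZ3iImaqqqqqqmZmIiIiIiA=="/>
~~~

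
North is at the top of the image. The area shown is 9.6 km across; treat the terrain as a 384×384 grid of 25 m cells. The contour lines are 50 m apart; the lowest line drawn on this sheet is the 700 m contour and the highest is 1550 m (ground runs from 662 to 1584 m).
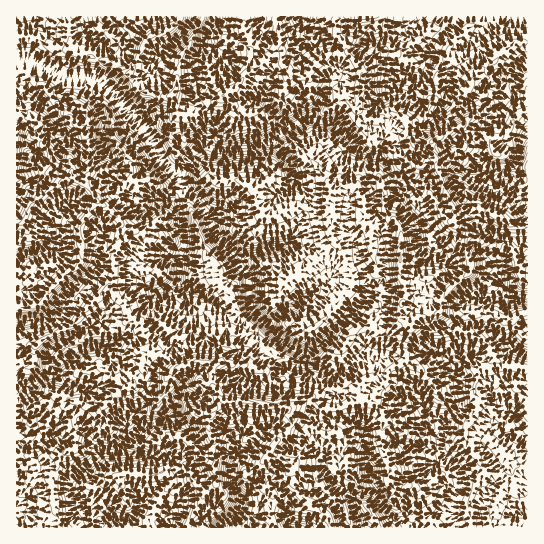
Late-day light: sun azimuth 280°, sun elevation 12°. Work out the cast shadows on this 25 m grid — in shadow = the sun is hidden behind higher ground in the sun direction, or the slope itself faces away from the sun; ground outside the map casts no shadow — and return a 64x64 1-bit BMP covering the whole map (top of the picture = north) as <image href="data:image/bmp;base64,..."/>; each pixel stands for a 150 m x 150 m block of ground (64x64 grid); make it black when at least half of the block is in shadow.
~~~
<image width="64" height="64" href="data:image/bmp;base64,Qk0+AgAAAAAAAD4AAAAoAAAAQAAAAEAAAAABAAEAAAAAAAACAAATCwAAEwsAAAIAAAAAAAAA////AAAAAAADIGP0+f/+QAc4c3zh9/xEB1MxPufv/0IHAyE+5/3/wAcDAD/f/f/ABwYAf5/5/4AHACJ/n/n/kAeAAHnf+f+wA+AAef/5/yAB+Ah8//v/IQD8AH7/e/5AEO8Efj57/gAAn4D/P/v/AwAf4P8/+/8mAB8wf7/D/y4AD7g4fwf/nIAHuD9vB/+wxgH4f4ED/6l4Acx/+gH/jDwAzn/6Ad+APADAf/hgP4A/EAA+eGB/zz/AABj8cH//H2AAAe8gf/4HgMgDh4B//wHggAeDwD//+OCAD8HAB/8eY4AO8ODn/w8zyBx4YEP/D5/8HDwwC/8Hz/wcBDAN/wPvODwAEMb/AP88fAAE/n8A//x4ACT8f+D//P4AZPz/eP/988BA6P849//jQADh/3z3/8AAgOH/fHf/wACBwf8+b//AAImB/z4//8AACwP/Hj//Y4AbC/8Gf/4A4BsL/wB//ADwGwf/AX/8AHAeB/8B//5A4BwH/yV7/gDAeA//DHf//IDkD/8Mf9+fweQP/x5/z9/xgAP/HH+Dx/8AcP8ZfyOD/Ah6fTr8DA/8HO08NNgPP34f/bxsoA8fPh/+/gwADw+2H/5+AAEPBzcf/B4AAY+BN5/8HwABx8A7n/wPAAD3wjg/+AeAAPuCfH/9AAGAf4Z8f/yAAYAfhnz/5kABoA/GePPgAA=="/>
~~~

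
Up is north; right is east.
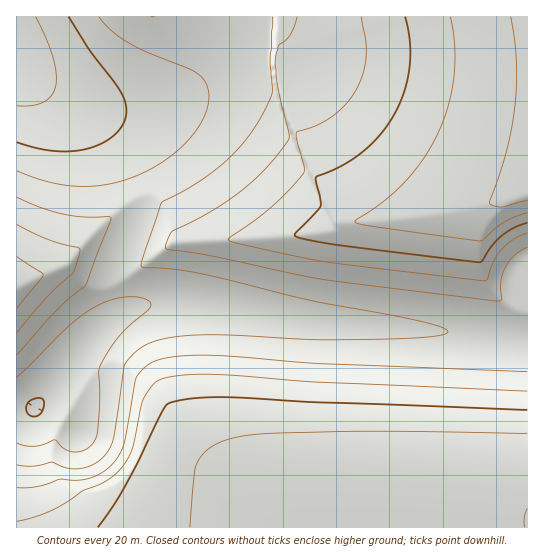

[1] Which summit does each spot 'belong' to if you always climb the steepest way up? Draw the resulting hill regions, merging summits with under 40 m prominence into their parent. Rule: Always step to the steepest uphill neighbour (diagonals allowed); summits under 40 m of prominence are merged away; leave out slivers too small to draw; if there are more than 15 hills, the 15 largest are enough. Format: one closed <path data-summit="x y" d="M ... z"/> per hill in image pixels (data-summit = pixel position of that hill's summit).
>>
<path data-summit="527 191" d="M527 16l-510 0-1 50 30 25 53 33 14 15 15 27 12 37-28 78 5 18 0 16 24-10 45-2 57 6 72 12 212 18z"/><path data-summit="527 521" d="M186 303l-45 2-24 10-14 9-15 15-37 51-17 18-18 2 1 118 511-1-1-188-212-18-72-12z"/><path data-summit="17 287" d="M17 67l-1 342 13 0 5-1 10-10 44-59 28-25 1-15-5-18 28-82-12-33-19-32-20-18-43-25z"/>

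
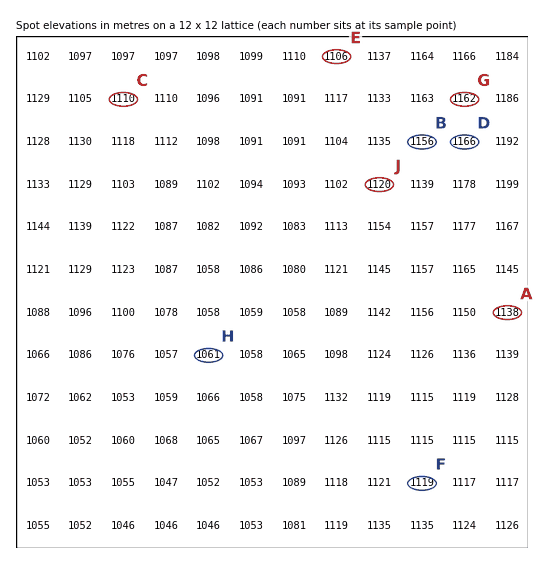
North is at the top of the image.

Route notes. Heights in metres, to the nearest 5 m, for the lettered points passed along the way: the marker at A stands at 1140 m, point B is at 1155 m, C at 1110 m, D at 1165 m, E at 1105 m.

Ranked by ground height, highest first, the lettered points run G J F H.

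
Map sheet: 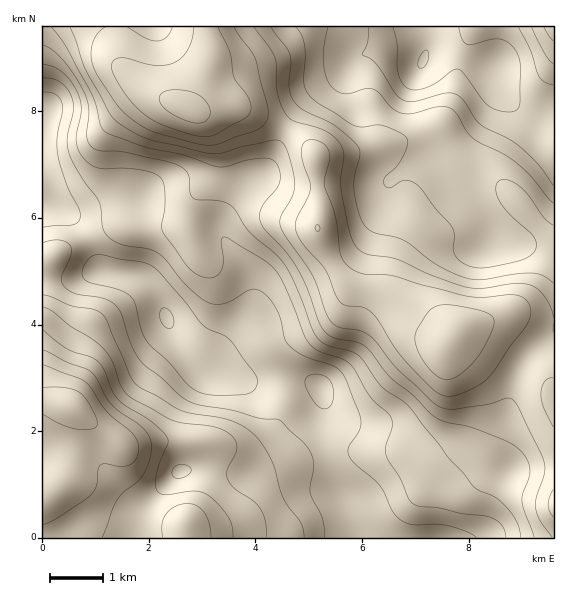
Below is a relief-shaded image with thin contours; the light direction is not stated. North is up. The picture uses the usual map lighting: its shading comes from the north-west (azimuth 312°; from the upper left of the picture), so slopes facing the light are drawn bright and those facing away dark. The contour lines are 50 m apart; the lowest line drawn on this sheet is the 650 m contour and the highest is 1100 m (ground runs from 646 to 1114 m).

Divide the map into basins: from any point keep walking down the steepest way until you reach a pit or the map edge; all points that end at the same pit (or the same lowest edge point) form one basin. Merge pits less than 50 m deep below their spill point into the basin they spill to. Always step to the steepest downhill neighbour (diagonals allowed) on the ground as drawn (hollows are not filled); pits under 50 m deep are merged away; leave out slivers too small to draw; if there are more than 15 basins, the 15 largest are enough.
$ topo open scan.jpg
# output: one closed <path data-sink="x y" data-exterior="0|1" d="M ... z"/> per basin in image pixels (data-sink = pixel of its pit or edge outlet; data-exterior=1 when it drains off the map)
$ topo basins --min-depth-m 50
<path data-sink="167 317" data-exterior="0" d="M207 26l-90 1 1 25 5 17 22 20 25 11-9 1-12 8-15 20-8 18-3 17 0 33 3 20 5 8-11 0-9 2-69 34 0 276 511 1 1-134-4-7 0-14-3-7-22-22-34-24-26-1-12 6-29-16-28-21-19-8-28-4-7-7-9-15-15-32 0-47-3-29-4-7-22-18-52-24-17 0-16 4-11 0-6-3 11-16 12-31 1-9z"/><path data-sink="423 61" data-exterior="0" d="M553 26l-345 0-1 9 4 17-1 9-12 31-11 16 6 3 11 0 16-4 17 0 52 24 14 10 12 15 3 29 0 47 15 32 9 15 7 7 28 4 19 8 28 21 29 16 12-6 20 0 14 5 44 37 7 12 0 14 3 6z"/><path data-sink="43 205" data-exterior="1" d="M116 26l-74 1 1 234 6-2 11-8 51-24 9-2 11 0-5-8-3-20 0-33 3-17 8-18 15-20 12-8 9-1-25-11-22-20-4-9z"/>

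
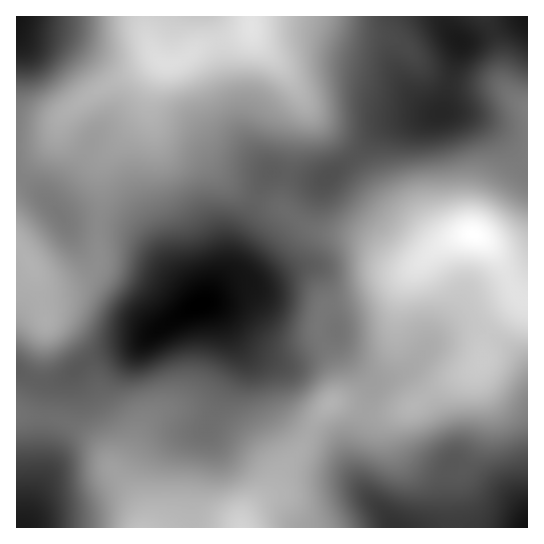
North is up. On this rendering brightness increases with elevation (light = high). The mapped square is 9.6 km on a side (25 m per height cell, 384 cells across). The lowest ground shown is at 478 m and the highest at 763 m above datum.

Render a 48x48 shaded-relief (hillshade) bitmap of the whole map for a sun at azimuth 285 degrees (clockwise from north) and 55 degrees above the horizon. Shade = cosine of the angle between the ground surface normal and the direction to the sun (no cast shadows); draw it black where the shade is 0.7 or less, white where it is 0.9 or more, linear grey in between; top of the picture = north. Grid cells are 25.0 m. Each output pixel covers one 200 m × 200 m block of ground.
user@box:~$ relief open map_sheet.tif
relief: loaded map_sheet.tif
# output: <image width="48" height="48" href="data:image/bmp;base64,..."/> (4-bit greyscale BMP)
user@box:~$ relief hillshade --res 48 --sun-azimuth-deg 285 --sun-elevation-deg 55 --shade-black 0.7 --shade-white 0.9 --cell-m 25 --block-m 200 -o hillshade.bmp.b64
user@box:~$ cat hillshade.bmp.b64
<image width="48" height="48" href="data:image/bmp;base64,Qk32BAAAAAAAAHYAAAAoAAAAMAAAADAAAAABAAQAAAAAAIAEAAATCwAAEwsAABAAAAAAAAAAAAAAABEREQAiIiIAMzMzAERERABVVVUAZmZmAHd3dwCIiIgAmZmZAKqqqgC7u7sAzMzMAN3d3QDu7u4A////AJq83d3dypmZmruodneIdlRFeJmZmYh2Z5m83d3cupmZmrupd3h3ZURWiZmZmIh2Z5mr3d3MuqmZmqupiIh2VURomZiIiId2d4mr3dy7qpmZmau6mYh2VEV4mYiIiHdmd4ib3uy6mZmZmaq7qZh2VFaJmId4mYdneIiazuypmZmZmavMupl2VFeJmHZ4mYh3eIiJveypmIiZmavMuqmGVWeJh3ZniZh3d4iJvNypmIiImavMu6qXZniZh2ZWeJmHd4iJq7uqmYiIiau7u7uodnmZh3ZVZ5mHZoiZmquqqYiIiZq7u7u6h4mZmYdVVoiHd4iZmaqrqZiIiJqqu7zLmHiaqph2Z3d2ZomZmaqrqpmYiJmqq7zduYiKqqmIiHdmZpmZmaqquqqZiImaq7ve2oiJq6qZmYdlVZmZmamZq7qpmYiJq7ve26mZqqqqqZh1VamIiamHm8y6mYiJq7vN3Lqqqaq7upl2VamGZ4hmeszLqYiau7vMy7u7qZmru6mHZql1RWZVabzLqZmru7u7qrzLqYmau6mId6qFREREV5u7qpqru8zLmazcqYiau6mYiKqXQzMzVomrqqq7vM3bmazcuYiZqqmZmaqYZDITVniZqqq7vN7bmazcuYiZqqqqqZmYdkISRnd4mau7u97sqazcuYiJmZqqqZmYd2QhJWZ3iaqqq87surzcuoiImZqqqZmId3ZCJFZ3eJqqq83cu83cuph3iJqqmZmHd4djI1Z3eJmpq8zLvN7cu6iHeJqpmJmHeJh0I0Z3d4maq7u6vN7cy7mHeImYh5h3eZl1M0Z3d3iaq7qqq97czLqZiIiHd4dnial2VFZ3dniaqqqqq83MzMu6qZh2ZndniqmGZWZ3dniaqqqqq8zLvMy7uph2ZmZ4mqmHd3d3d3iaqqqaq8zLvMzMy6hmZnd4mqmHd3d3d4iZqqmZq8zMvMu7y6hmZ3eJqqmIeId3d4iImpmIm8zMzLu7u6h2d4iZqqmIiIh3eIiIiZmImszMzLuqqph3iJmZqpmIiIh3eIh3iZmIirzMzLuqqpiIiJmZmZmIiIh3eId3iJmHiau7u7u6qqmZmaqpmZmYiZh3eHd3iJmHd4mqqqu7u6qZmbupiJmZmZh3eHd3iJiHdmeJmaq7vLuqqru5iImpmZh3eHd3iYiHZVZ4iJmrvMy7usy6iImaqZh3eHd4mZmHZEVniIiau8zMu8zLmIiaqZh3eHeImZmXUzVnd4iJq8zcu8zcqYiJqZh3eHeJmaqXUzVnd4iImrzMurzdy6mJmZh3d3eImqqGQ0Vnd4iIm8zLqrze3LqZqph2Znd4mZl2REV3d4iIm83Lmbze7cy7qqmHZnd4iZdlRFZneIiHis3KiLze7d3Mu6mYd3iIiIdlRFZneJh3is3KiLve7u3cy6mZmIiZh3ZlVFZniJh2ebzKiLvN3e7dy6mamZmZh2ZmVVVniIdmeau6iLvN3e7typmZqZqqhmZmZUVXiIdniaqYiLvN3e7tupmZmqu6h2ZnZURWiHd4mamHiA=="/>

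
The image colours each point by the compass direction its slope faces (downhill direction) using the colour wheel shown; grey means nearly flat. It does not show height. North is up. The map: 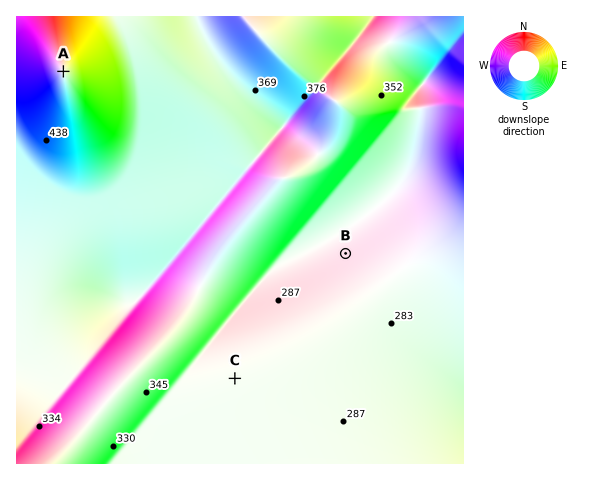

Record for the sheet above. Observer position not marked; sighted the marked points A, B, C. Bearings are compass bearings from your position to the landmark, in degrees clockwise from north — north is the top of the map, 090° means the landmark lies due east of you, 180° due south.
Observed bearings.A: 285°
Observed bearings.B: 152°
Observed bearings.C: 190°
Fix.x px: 279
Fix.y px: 129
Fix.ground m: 330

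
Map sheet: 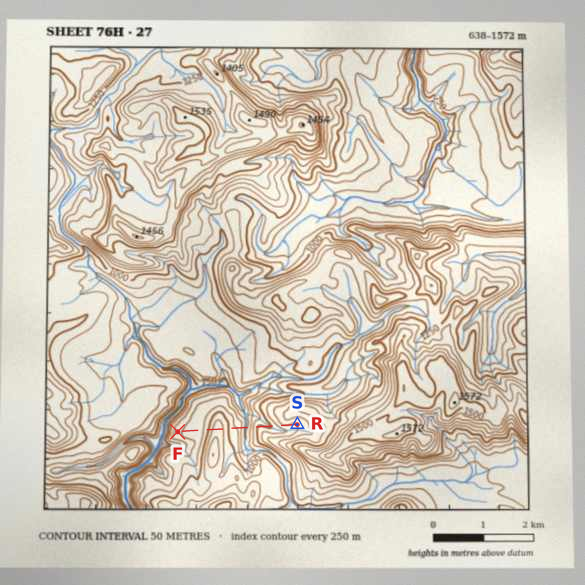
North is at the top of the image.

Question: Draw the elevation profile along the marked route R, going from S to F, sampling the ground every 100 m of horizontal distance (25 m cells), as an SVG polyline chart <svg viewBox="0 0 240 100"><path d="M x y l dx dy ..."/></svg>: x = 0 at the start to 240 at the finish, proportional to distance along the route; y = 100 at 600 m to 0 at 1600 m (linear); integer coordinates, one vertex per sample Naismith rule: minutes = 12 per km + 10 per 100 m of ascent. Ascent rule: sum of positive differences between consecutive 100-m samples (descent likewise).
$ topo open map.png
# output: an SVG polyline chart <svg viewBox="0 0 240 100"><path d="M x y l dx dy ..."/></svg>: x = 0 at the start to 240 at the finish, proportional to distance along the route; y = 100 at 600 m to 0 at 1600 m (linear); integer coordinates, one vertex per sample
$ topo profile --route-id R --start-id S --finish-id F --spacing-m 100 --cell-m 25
<svg viewBox="0 0 240 100"><path d="M0 50l10 1 10-1 10 1 10 4 10 4 11 2 10-2 10 1 10 7 10 8 10-3 10-7 10-1 10-6 10-4 10-2 10 3 11 7 10 4 10 1 10 1 10 1 10 1 8 2"/></svg>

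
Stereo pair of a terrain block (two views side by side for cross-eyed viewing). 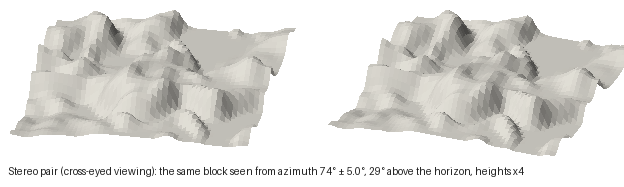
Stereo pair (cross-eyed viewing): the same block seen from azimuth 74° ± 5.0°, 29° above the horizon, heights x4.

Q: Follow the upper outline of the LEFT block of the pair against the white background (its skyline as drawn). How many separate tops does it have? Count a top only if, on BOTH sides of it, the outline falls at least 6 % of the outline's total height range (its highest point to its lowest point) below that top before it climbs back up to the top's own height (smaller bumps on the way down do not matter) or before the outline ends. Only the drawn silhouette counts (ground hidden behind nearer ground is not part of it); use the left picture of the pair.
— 2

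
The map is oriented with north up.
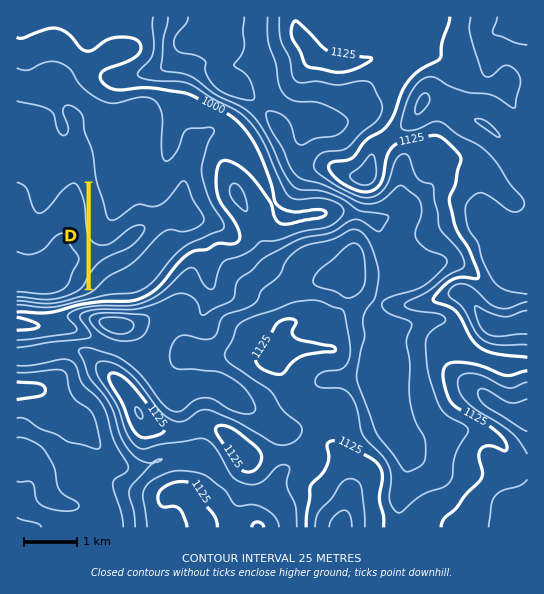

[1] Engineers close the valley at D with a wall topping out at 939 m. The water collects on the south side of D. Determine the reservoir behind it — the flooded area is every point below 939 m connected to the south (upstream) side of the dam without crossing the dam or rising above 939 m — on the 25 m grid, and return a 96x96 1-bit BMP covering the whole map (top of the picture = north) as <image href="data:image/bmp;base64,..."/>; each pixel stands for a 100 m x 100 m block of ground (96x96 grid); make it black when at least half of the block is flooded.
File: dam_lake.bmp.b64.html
<image width="96" height="96" href="data:image/bmp;base64,Qk2+BAAAAAAAAD4AAAAoAAAAYAAAAGAAAAABAAEAAAAAAIAEAAATCwAAEwsAAAIAAAAAAAAA////AAAAAAAAAAAAAAAAAAAAAAAAAAAAAAAAAAAAAAAAAAAAAAAAAAAAAAAAAAAAAAAAAAAAAAAAAAAAAAAAAAAAAAAAAAAAAAAAAAAAAAAAAAAAAAAAAAAAAAAAAAAAAAAAAAAAAAAAAAAAAAAAAAAAAAAAAAAAAAAAAAAAAAAAAAAAAAAAAAAAAAAAAAAAAAAAAAAAAAAAAAAAAAAAAAAAAAAAAAAAAAAAAAAAAAAAAAAAAAAAAAAAAAAAAAAAAAAAAAAAAAAAAAAAAAAAAAAAAAAAAAAAAAAAAAAAAAAAAAAAAAAAAAAAAAAAAAAAAAAAAAAAAAAAAAAAAAAAAAAAAAAAAAAAAAAAAAAAAAAAAAAAAAAAAAAAAAAAAAAAAAAAAAAAAAAAAAAAAAAAAAAAAAAAAAAAAAAAAAAAAAAAAAAAAAAAAAAAAAAAAAAAAAAAAAAAAAAAAAAAAAAAAAAAAAAAAAAAAAAAAAAAAAAAAAAAAAAAAAAAAAAAAAAAAAAAAAAAAAAAAAAAAAAAAAAAAAAAAAAAAAAAAAAAAAAAAAAAAAAAAAAAAAAAAAAAAAAAAAAAAAAAAAAAAAAAAAAAAAAAAAAAAAAAAAAAAAAAAAAAAAAAAAAAAAAAAAAAAAAAAAAAAAAAAAAAAAAAAAAAAAAAAAAAAAAAAAAAAAAAAAAAAAAAAAAAAAAAAAAAAAAAAAAAAAAAAAAAAAAAAAAAAAAAAAAAAAAAAAAAAAAAAgAAAAAAAAAAAAAAAwAAAAAAAAAAAAAAA4AAAAAAAAAAAAAAA+AAAAAAAAAAAAAAA/gAAAAAAAAAAAAAA/wAAAAAAAAAAAAAA/4AAAAAAAAAAAAAA/8AAAAAAAAAAAAAA/+AAAAAAAAAAAAAAz/AAAAAAAAAAAAAAh/gAAAAAAAAAAAAAgfwAAAAAAAAAAAAAgPwAAAAAAAAAAAAAgAAAAAAAAAAAAAAAgAAAAAAAAAAAAAAAAAAAAAAAAAAAAAAAAAAAAAAAAAAAAAAAAAAAAAAAAAAAAAAAAAAAAAAAAAAAAAAAAAAAAAAAAAAAAAAAAAAAAAAAAAAAAAAAAAAAAAAAAAAAAAAAAAAAAAAAAAAAAAAAAAAAAAAAAAAAAAAAAAAAAAAAAAAAAAAAAAAAAAAAAAAAAAAAAAAAAAAAAAAAAAAAAAAAAAAAAAAAAAAAAAAAAAAAAAAAAAAAAAAAAAAAAAAAAAAAAAAAAAAAAAAAAAAAAAAAAAAAAAAAAAAAAAAAAAAAAAAAAAAAAAAAAAAAAAAAAAAAAAAAAAAAAAAAAAAAAAAAAAAAAAAAAAAAAAAAAAAAAAAAAAAAAAAAAAAAAAAAAAAAAAAAAAAAAAAAAAAAAAAAAAAAAAAAAAAAAAAAAAAAAAAAAAAAAAAAAAAAAAAAAAAAAAAAAAAAAAAAAAAAAAAAAAAAAAAAAAAAAAAAAAAAAAAAAAAAAAAAAAAAAAAAAAAAAAAAAAAAAAAAAAAAAAAAAAAAAAAAAAAAAAAAAAAAAAAAAAAAAAAAAAAAAAAAAA="/>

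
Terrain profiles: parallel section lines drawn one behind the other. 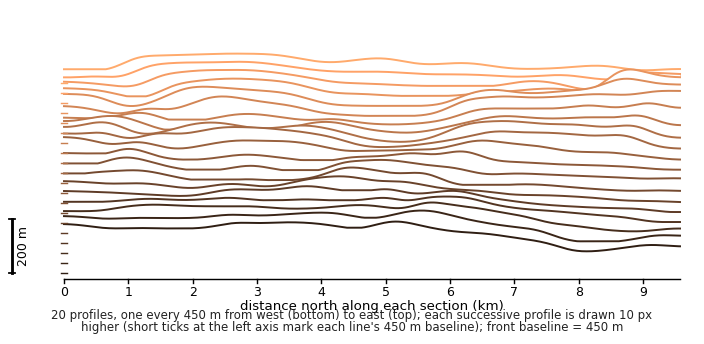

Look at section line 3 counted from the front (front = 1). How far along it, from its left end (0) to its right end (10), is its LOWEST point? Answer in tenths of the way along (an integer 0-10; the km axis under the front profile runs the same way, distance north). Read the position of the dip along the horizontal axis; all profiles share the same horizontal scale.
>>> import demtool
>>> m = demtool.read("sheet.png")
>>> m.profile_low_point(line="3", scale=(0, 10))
9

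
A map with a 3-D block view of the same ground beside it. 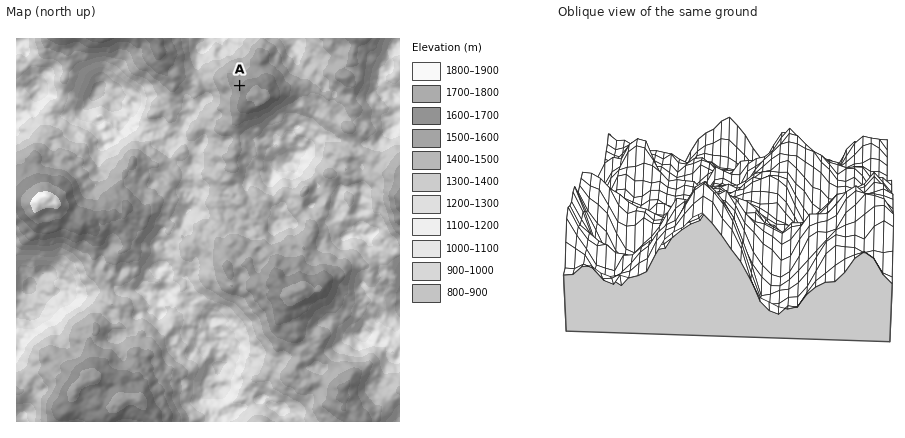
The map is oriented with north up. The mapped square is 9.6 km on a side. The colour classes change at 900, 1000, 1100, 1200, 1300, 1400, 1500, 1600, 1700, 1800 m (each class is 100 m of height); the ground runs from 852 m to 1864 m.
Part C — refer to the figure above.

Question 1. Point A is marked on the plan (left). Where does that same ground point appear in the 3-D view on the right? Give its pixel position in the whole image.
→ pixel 630 160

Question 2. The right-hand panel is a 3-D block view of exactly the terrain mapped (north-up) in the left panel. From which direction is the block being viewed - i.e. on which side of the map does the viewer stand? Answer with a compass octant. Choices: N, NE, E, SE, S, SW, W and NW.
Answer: W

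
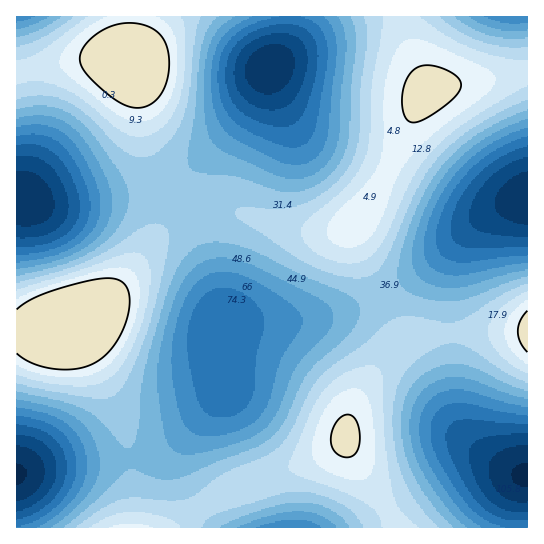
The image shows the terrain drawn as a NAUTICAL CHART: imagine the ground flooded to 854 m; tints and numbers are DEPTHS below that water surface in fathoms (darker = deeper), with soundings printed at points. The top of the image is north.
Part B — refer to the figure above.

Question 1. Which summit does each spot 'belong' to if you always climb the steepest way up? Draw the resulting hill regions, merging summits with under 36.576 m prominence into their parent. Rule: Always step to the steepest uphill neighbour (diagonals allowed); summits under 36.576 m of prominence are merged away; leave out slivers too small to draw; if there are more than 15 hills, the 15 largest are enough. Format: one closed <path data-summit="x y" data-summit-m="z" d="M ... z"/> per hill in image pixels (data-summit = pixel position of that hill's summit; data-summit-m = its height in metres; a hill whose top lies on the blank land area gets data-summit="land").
<path data-summit="land" d="M527 16l-238 1-1 18-4 12-8 14-8 8-17 36-16 21-38 40-6 15 1 24 27 90 2 16 0 13 82-4 34-7 24-8 25-12 36-22 65-56 22-11 19-5z"/><path data-summit="land" d="M474 225l-40 36-21 16-52 28-24 8-34 7-30 3-50 0-4 3 0 28 5 35-4 8-31 38-8 20 2 18 8 18 12 19 15 18 298-1 3-36 6-16-20-8-26-18-19-22-5-21-6-127 3-17 5-15z"/><path data-summit="land" d="M206 155l-25 20-14 6-28 8-77 14-29 0-17-4 1 274 42-9 58-3 37-6 13-7 14-11 40-43 3-5 0-10-5-25 0-28 2-7-1-17-29-105 0-16 2-8z"/><path data-summit="land" d="M289 16l-272 0-1 182 17 5 29 0 20-3 73-15 12-4 22-12 40-38 23-29 16-33 8-8 8-14 5-20z"/><path data-summit="land" d="M527 200l-18 4-19 9-26 24-9 17-6 25 4 112 3 23 4 13 19 22 26 18 17 8 6-1z"/><path data-summit="130 527" data-summit-m="842" d="M207 409l-26 28-14 11-13 7-37 6-58 3-42 9-1 54 201 1-26-37-10-24 3-21 11-19 13-16z"/>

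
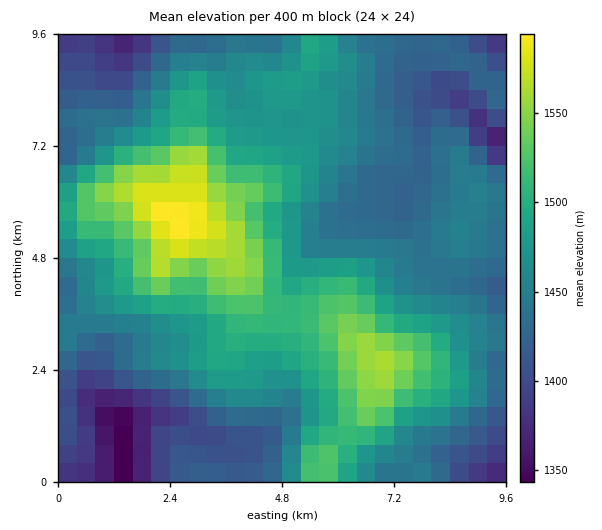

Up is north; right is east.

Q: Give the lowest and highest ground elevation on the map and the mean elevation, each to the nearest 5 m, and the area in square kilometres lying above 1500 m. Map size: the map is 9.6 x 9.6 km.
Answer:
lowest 1340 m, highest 1600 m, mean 1465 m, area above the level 22.7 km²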